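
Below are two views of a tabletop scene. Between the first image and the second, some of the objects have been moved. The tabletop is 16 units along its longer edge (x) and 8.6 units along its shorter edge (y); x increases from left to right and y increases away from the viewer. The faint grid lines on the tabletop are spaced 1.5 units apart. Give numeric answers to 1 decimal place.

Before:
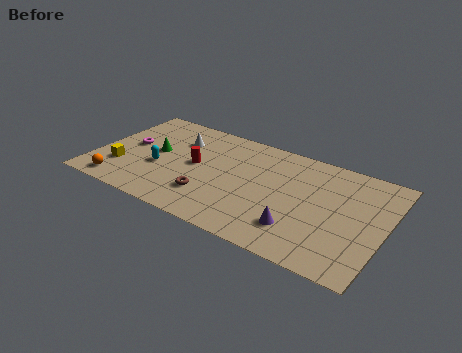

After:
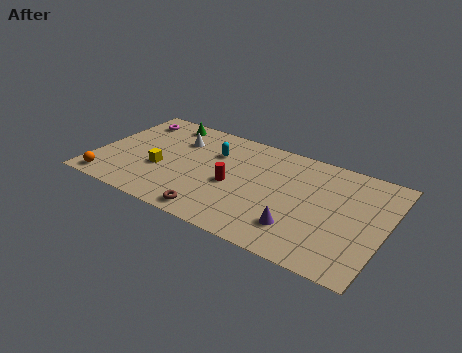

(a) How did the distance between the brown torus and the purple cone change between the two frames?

-0.4

Before: roughly 5.0 units apart; after: 4.6. That's 0.4 units closer together.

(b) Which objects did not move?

the white cone and the purple cone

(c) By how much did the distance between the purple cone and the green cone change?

+1.2

The distance was about 8.8 in the first image and 10.0 in the second, so they moved 1.2 units further apart.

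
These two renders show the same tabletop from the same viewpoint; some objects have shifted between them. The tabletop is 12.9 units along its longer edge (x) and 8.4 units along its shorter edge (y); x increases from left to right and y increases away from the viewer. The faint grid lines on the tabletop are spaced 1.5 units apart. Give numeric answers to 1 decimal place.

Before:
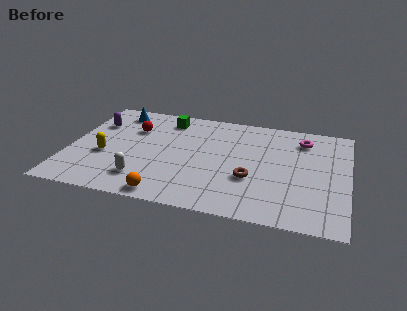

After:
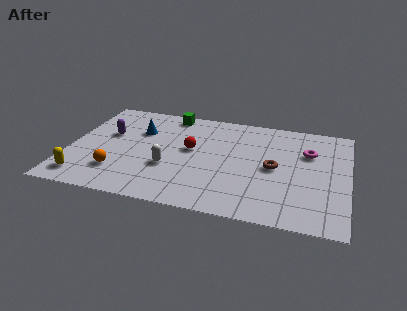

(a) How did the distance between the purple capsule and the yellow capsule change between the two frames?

+1.2

They were about 2.7 units apart before and 3.9 after — 1.2 units further apart.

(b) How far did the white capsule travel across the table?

1.6

From (3.6, 1.8) to (4.7, 3.0), the white capsule covered √(1.1² + 1.2²) ≈ 1.6 units.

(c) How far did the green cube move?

0.5

From (4.3, 7.0) to (4.4, 7.5), the green cube covered √(0.1² + 0.5²) ≈ 0.5 units.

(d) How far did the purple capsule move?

1.1

The purple capsule moved from about (1.0, 5.9) to (1.7, 5.1), a distance of √(0.7² + 0.8²) ≈ 1.1.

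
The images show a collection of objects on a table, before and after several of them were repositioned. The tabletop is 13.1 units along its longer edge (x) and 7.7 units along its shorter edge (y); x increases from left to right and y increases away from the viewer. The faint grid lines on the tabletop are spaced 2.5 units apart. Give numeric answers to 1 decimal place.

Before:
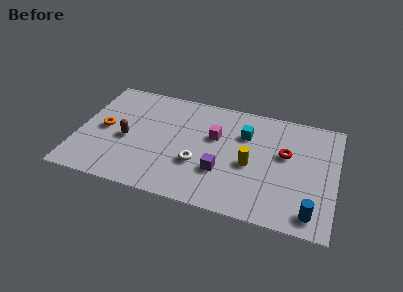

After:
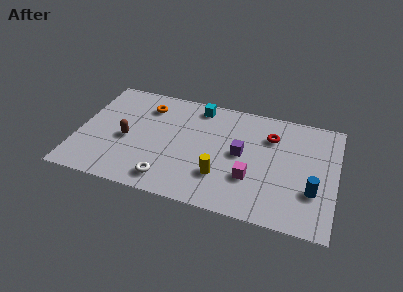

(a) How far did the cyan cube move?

2.8

The cyan cube moved from about (8.4, 5.4) to (5.9, 6.7), a distance of √(2.5² + 1.3²) ≈ 2.8.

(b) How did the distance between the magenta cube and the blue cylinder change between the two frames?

-3.2

Before: roughly 6.3 units apart; after: 3.1. That's 3.2 units closer together.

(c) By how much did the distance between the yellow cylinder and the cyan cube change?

+2.7

They were about 2.0 units apart before and 4.7 after — 2.7 units further apart.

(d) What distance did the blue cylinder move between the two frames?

1.4

The blue cylinder moved from about (12.0, 1.1) to (12.0, 2.5), a distance of √(0.0² + 1.4²) ≈ 1.4.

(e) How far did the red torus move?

1.3

The red torus was near (10.5, 4.6) before and (9.7, 5.6) after, so it travelled √(0.8² + 1.0²) ≈ 1.3 units.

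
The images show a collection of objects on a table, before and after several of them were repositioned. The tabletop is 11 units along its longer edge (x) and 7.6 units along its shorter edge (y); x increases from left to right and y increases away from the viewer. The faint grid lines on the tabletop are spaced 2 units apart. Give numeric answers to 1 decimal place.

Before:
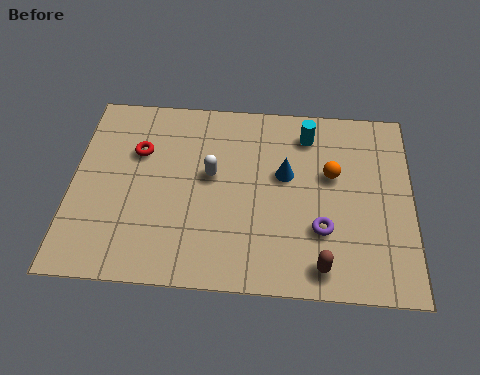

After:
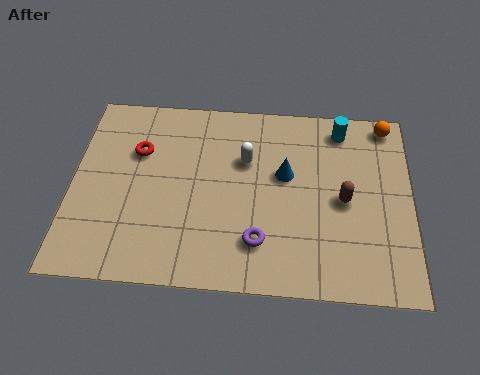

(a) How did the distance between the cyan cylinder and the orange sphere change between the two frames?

-0.3

Before: roughly 1.8 units apart; after: 1.5. That's 0.3 units closer together.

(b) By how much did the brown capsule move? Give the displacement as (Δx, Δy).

(0.7, 2.6)

The brown capsule was at about (8.1, 1.0) and moved to about (8.8, 3.6).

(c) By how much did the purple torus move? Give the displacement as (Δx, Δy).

(-2.0, -0.6)

The purple torus was at about (8.1, 2.4) and moved to about (6.1, 1.8).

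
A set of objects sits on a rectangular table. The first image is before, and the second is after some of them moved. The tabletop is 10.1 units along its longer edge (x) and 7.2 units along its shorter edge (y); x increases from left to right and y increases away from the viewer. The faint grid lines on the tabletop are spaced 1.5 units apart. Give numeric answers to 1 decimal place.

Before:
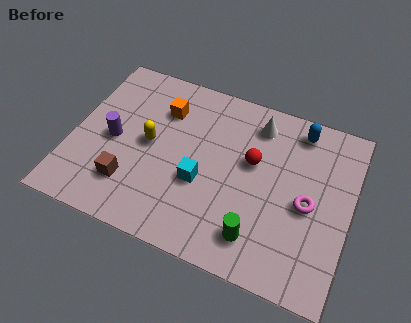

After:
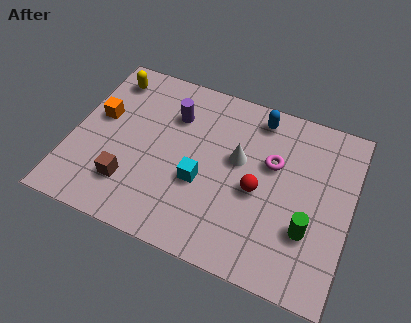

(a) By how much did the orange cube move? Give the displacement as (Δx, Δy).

(-2.2, -1.1)

From the two frames, the orange cube sits at roughly (3.1, 5.3) before and (0.9, 4.2) after.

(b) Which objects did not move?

the brown cube and the cyan cube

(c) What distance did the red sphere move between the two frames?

1.1

The red sphere was near (6.5, 4.3) before and (6.8, 3.2) after, so it travelled √(0.3² + 1.1²) ≈ 1.1 units.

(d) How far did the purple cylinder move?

2.7

From (1.5, 3.4) to (3.5, 5.2), the purple cylinder covered √(2.0² + 1.8²) ≈ 2.7 units.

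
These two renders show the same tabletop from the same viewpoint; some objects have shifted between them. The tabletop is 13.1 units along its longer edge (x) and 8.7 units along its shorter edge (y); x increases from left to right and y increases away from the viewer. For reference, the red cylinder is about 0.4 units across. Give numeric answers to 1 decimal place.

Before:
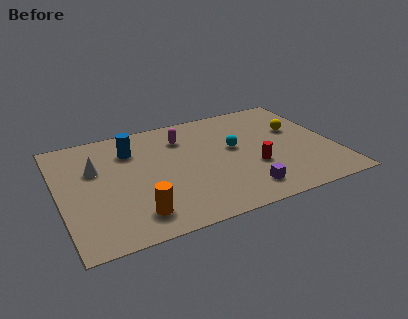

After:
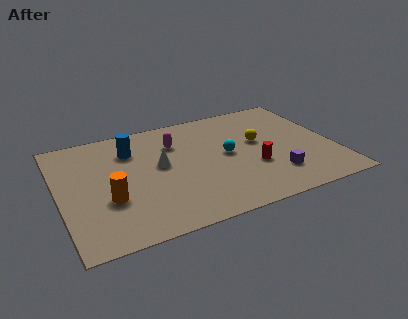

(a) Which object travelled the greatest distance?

the white cone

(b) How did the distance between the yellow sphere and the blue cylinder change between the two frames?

-1.8

They were about 8.0 units apart before and 6.2 after — 1.8 units closer together.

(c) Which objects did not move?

the red cylinder and the blue cylinder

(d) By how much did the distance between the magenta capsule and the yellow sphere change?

-1.4

They were about 5.5 units apart before and 4.1 after — 1.4 units closer together.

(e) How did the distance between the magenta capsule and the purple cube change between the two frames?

+0.4

They were about 5.6 units apart before and 6.0 after — 0.4 units further apart.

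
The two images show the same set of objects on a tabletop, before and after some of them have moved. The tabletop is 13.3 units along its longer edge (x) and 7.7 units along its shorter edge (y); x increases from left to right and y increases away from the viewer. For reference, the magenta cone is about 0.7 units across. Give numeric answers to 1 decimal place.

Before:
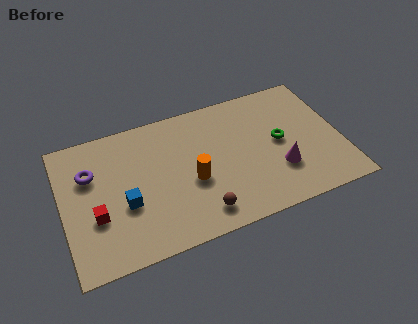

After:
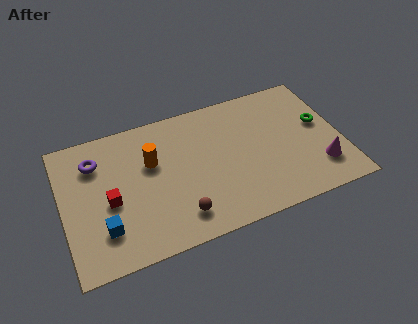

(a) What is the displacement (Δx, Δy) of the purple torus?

(0.3, 0.6)

The purple torus started near (1.4, 5.2) and ended near (1.7, 5.8).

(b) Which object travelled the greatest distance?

the orange cylinder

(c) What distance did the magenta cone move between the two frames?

2.0

From (10.2, 2.4) to (12.1, 1.9), the magenta cone covered √(1.9² + 0.5²) ≈ 2.0 units.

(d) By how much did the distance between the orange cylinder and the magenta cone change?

+4.2

Before: roughly 4.2 units apart; after: 8.4. That's 4.2 units further apart.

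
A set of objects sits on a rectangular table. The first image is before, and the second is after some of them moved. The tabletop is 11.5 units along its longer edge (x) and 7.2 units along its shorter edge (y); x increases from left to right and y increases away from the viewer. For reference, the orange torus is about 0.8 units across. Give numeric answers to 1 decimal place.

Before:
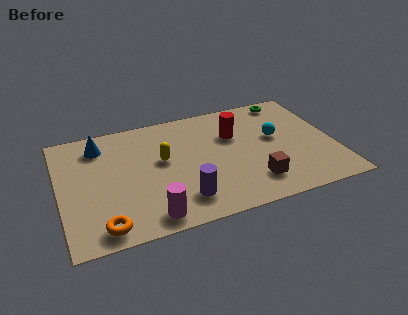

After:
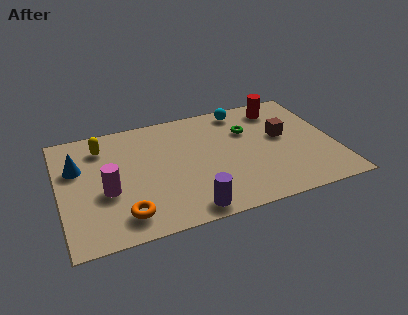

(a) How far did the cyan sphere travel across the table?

2.5

The cyan sphere was near (9.1, 4.1) before and (7.9, 6.3) after, so it travelled √(1.2² + 2.2²) ≈ 2.5 units.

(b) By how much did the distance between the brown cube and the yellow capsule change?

+3.3

They were about 4.4 units apart before and 7.7 after — 3.3 units further apart.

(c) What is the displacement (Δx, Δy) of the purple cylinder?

(0.2, -0.7)

The purple cylinder started near (4.9, 1.5) and ended near (5.1, 0.8).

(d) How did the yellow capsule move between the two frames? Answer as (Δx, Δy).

(-2.4, 1.6)

The yellow capsule was at about (4.3, 4.1) and moved to about (1.9, 5.7).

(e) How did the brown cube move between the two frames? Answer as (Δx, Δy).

(1.5, 2.5)

The brown cube was at about (7.9, 1.6) and moved to about (9.4, 4.1).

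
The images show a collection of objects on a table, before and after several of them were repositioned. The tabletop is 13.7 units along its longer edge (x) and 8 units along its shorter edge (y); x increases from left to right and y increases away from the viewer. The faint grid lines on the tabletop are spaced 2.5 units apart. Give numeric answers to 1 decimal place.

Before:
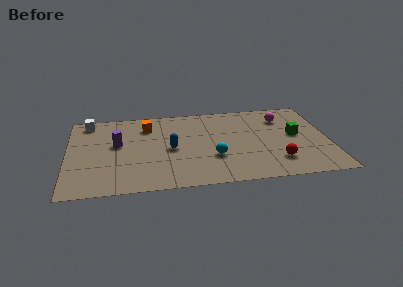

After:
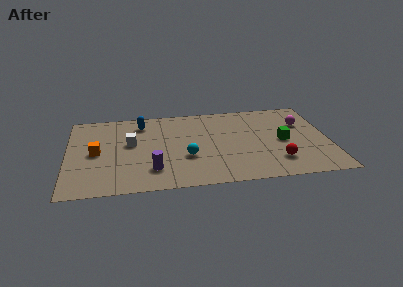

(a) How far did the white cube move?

3.3

The white cube was near (1.1, 7.0) before and (3.3, 4.6) after, so it travelled √(2.2² + 2.4²) ≈ 3.3 units.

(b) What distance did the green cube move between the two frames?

0.9

The green cube moved from about (12.0, 4.3) to (11.3, 3.8), a distance of √(0.7² + 0.5²) ≈ 0.9.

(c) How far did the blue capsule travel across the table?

3.1

The blue capsule moved from about (5.4, 3.8) to (3.9, 6.5), a distance of √(1.5² + 2.7²) ≈ 3.1.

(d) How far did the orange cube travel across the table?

3.5

From (4.2, 6.2) to (1.5, 3.9), the orange cube covered √(2.7² + 2.3²) ≈ 3.5 units.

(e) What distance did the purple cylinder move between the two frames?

3.2

The purple cylinder moved from about (2.6, 4.6) to (4.4, 1.9), a distance of √(1.8² + 2.7²) ≈ 3.2.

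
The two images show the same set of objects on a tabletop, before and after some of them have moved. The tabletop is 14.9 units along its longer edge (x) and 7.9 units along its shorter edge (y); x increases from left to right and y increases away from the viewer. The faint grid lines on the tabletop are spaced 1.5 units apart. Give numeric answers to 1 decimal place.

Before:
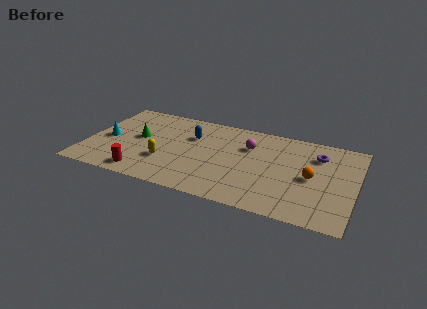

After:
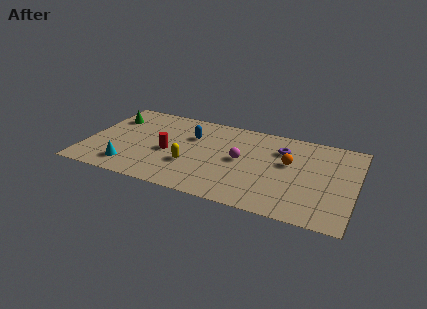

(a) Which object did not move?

the blue capsule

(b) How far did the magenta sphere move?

1.4

The magenta sphere was near (8.9, 5.5) before and (8.6, 4.1) after, so it travelled √(0.3² + 1.4²) ≈ 1.4 units.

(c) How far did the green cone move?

2.3

From (2.8, 4.3) to (1.1, 5.8), the green cone covered √(1.7² + 1.5²) ≈ 2.3 units.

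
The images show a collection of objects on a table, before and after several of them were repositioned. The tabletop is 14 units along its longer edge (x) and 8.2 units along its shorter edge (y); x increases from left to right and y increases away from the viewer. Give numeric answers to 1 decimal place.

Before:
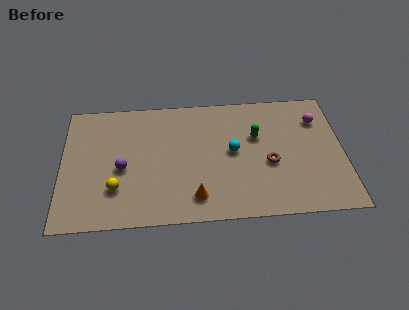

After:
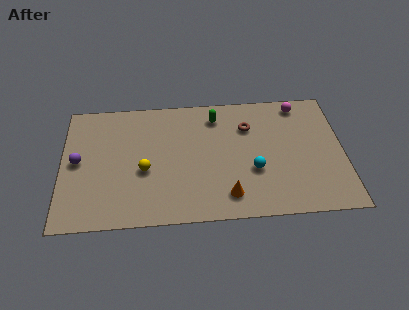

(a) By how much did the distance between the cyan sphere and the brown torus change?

+0.9

Before: roughly 2.0 units apart; after: 2.9. That's 0.9 units further apart.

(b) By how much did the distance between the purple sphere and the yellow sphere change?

+2.1

Before: roughly 1.3 units apart; after: 3.4. That's 2.1 units further apart.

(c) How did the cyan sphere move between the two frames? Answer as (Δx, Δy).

(1.0, -1.3)

The cyan sphere started near (8.5, 4.3) and ended near (9.5, 3.0).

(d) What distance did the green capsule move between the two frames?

2.5

The green capsule was near (9.7, 5.2) before and (7.7, 6.7) after, so it travelled √(2.0² + 1.5²) ≈ 2.5 units.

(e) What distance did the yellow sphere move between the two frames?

1.8

From (2.7, 2.3) to (4.1, 3.4), the yellow sphere covered √(1.4² + 1.1²) ≈ 1.8 units.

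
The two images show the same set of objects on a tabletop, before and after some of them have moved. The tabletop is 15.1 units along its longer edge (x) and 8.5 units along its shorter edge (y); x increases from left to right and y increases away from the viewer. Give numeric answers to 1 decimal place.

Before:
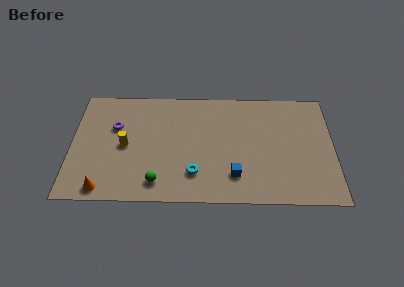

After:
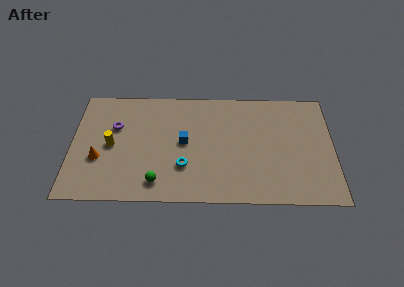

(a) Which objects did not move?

the green sphere and the purple torus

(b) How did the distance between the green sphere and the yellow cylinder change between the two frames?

+0.5

They were about 3.3 units apart before and 3.8 after — 0.5 units further apart.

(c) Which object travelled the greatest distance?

the blue cube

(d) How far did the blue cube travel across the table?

3.8

The blue cube was near (9.4, 2.0) before and (6.5, 4.4) after, so it travelled √(2.9² + 2.4²) ≈ 3.8 units.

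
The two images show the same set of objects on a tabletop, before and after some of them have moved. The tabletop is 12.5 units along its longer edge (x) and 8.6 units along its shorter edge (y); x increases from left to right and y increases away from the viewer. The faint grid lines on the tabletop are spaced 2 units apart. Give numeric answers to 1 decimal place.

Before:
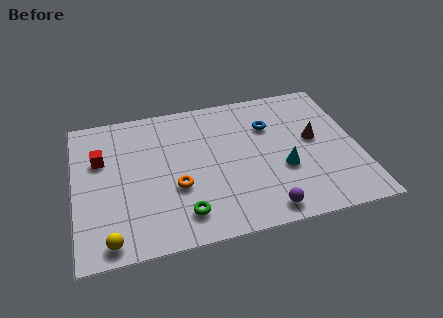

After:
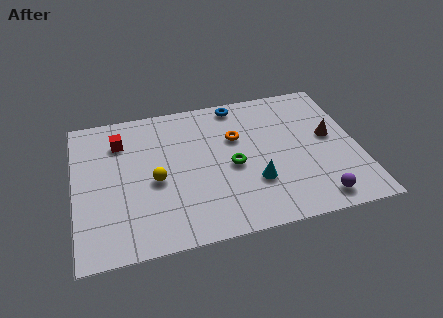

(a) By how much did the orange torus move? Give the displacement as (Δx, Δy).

(2.8, 2.4)

The orange torus started near (4.4, 3.2) and ended near (7.2, 5.6).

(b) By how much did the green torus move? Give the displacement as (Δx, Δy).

(2.3, 2.3)

The green torus started near (4.6, 1.6) and ended near (6.9, 3.9).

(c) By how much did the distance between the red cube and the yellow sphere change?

-1.7

Before: roughly 4.7 units apart; after: 3.0. That's 1.7 units closer together.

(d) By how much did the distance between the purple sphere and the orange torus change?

+1.2

They were about 4.3 units apart before and 5.5 after — 1.2 units further apart.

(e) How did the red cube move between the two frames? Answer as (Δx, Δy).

(0.9, 0.9)

The red cube started near (1.2, 5.6) and ended near (2.1, 6.5).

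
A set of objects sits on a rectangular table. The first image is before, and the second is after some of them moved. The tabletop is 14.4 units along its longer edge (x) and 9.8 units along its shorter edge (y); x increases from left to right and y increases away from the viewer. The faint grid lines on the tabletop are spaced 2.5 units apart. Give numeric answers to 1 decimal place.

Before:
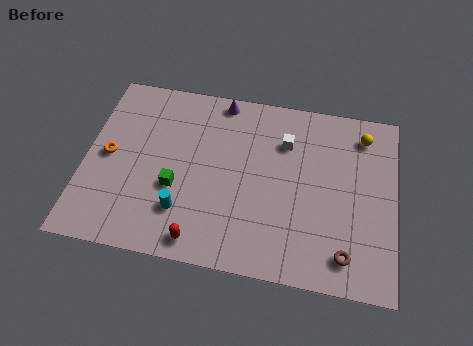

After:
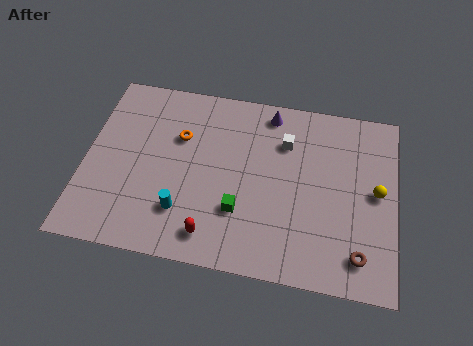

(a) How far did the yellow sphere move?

3.1

The yellow sphere was near (12.8, 8.1) before and (13.5, 5.1) after, so it travelled √(0.7² + 3.0²) ≈ 3.1 units.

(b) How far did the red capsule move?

0.6

The red capsule was near (5.6, 1.1) before and (6.1, 1.5) after, so it travelled √(0.5² + 0.4²) ≈ 0.6 units.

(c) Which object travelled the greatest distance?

the orange torus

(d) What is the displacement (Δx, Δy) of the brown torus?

(0.6, 0.1)

From the two frames, the brown torus sits at roughly (12.2, 1.6) before and (12.8, 1.7) after.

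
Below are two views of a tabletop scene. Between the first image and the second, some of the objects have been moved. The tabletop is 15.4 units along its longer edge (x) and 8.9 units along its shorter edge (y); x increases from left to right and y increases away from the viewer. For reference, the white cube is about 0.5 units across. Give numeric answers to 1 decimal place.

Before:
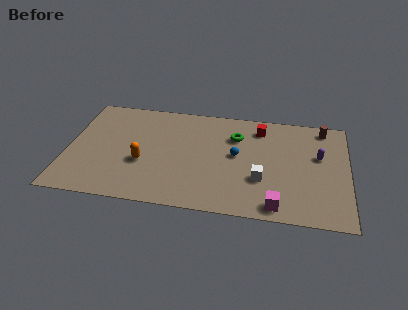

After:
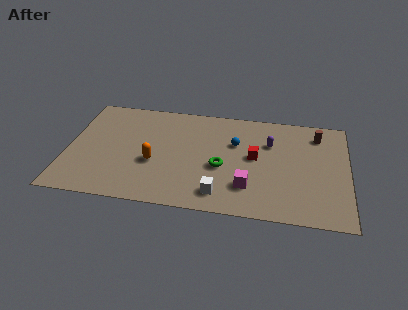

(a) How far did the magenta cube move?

2.1

From (11.6, 1.0) to (10.0, 2.3), the magenta cube covered √(1.6² + 1.3²) ≈ 2.1 units.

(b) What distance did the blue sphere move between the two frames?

1.0

The blue sphere was near (9.3, 4.8) before and (9.2, 5.8) after, so it travelled √(0.1² + 1.0²) ≈ 1.0 units.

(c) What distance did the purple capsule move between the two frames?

2.8

The purple capsule was near (13.8, 5.4) before and (11.1, 6.1) after, so it travelled √(2.7² + 0.7²) ≈ 2.8 units.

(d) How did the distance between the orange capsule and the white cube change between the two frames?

-2.3

They were about 6.5 units apart before and 4.2 after — 2.3 units closer together.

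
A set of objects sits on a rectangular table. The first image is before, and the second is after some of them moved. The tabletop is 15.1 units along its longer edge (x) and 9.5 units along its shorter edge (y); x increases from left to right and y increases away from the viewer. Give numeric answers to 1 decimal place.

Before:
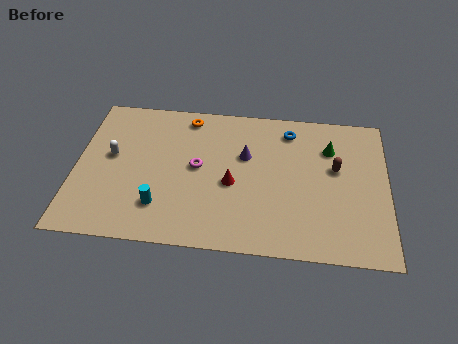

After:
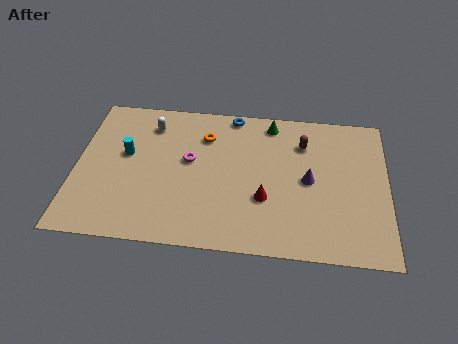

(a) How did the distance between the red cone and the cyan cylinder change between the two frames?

+3.3

Before: roughly 3.8 units apart; after: 7.1. That's 3.3 units further apart.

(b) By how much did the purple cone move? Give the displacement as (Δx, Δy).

(3.1, -1.3)

From the two frames, the purple cone sits at roughly (8.2, 6.0) before and (11.3, 4.7) after.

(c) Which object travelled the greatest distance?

the cyan cylinder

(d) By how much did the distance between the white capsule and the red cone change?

+1.1

The distance was about 6.0 in the first image and 7.1 in the second, so they moved 1.1 units further apart.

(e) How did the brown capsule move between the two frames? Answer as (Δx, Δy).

(-1.6, 1.5)

The brown capsule started near (12.6, 5.6) and ended near (11.0, 7.1).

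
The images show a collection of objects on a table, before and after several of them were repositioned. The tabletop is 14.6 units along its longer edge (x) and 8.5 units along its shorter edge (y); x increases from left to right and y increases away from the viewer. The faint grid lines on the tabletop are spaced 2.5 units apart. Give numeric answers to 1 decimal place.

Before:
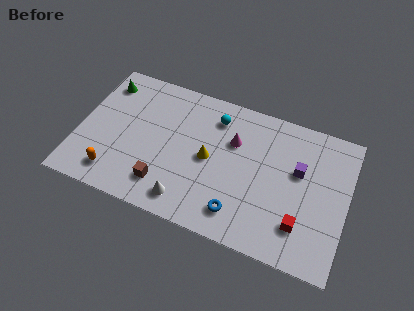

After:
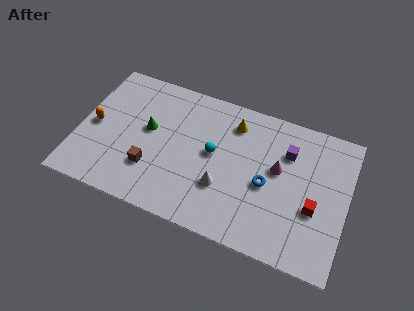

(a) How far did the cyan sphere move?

2.2

The cyan sphere was near (7.2, 6.8) before and (7.3, 4.6) after, so it travelled √(0.1² + 2.2²) ≈ 2.2 units.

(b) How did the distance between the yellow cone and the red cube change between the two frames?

+0.3

Before: roughly 5.6 units apart; after: 5.9. That's 0.3 units further apart.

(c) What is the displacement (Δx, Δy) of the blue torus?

(1.3, 2.2)

The blue torus started near (9.0, 1.6) and ended near (10.3, 3.8).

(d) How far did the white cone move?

2.3

The white cone was near (6.2, 1.3) before and (8.0, 2.8) after, so it travelled √(1.8² + 1.5²) ≈ 2.3 units.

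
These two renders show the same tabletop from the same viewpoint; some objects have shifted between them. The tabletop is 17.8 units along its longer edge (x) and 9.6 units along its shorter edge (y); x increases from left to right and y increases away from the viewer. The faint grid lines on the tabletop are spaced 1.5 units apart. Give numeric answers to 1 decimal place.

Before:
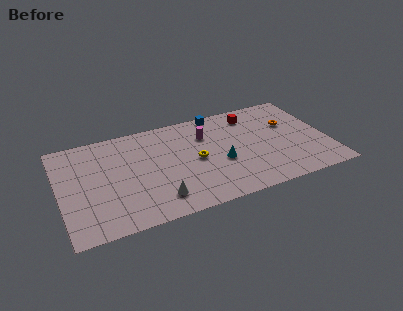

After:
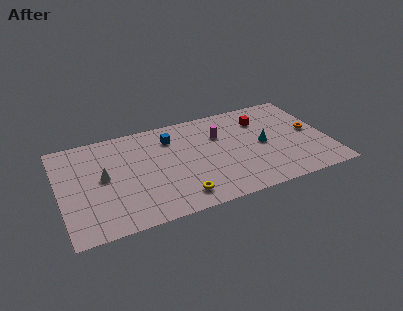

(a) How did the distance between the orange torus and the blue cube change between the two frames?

+4.2

Before: roughly 5.3 units apart; after: 9.5. That's 4.2 units further apart.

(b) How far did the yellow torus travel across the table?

3.4

The yellow torus was near (9.0, 4.7) before and (7.6, 1.6) after, so it travelled √(1.4² + 3.1²) ≈ 3.4 units.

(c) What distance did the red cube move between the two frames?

0.9

From (13.1, 7.9) to (13.7, 7.2), the red cube covered √(0.6² + 0.7²) ≈ 0.9 units.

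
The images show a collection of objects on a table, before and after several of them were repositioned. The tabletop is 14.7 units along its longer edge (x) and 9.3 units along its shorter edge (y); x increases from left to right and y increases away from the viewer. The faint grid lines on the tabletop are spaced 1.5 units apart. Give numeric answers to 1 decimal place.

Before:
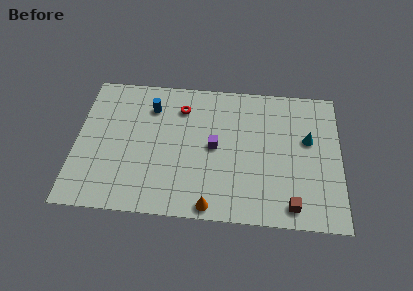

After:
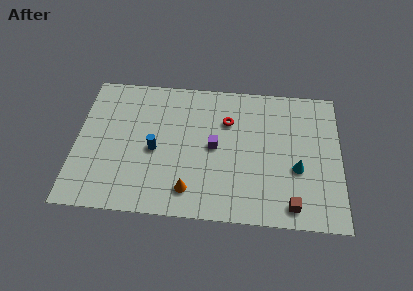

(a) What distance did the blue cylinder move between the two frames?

2.9

From (4.1, 7.1) to (4.4, 4.2), the blue cylinder covered √(0.3² + 2.9²) ≈ 2.9 units.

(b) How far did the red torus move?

2.7

The red torus moved from about (5.8, 7.2) to (8.4, 6.5), a distance of √(2.6² + 0.7²) ≈ 2.7.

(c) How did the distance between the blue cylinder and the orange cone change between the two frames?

-4.0

Before: roughly 7.2 units apart; after: 3.2. That's 4.0 units closer together.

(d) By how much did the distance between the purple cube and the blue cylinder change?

-1.0

They were about 4.3 units apart before and 3.3 after — 1.0 units closer together.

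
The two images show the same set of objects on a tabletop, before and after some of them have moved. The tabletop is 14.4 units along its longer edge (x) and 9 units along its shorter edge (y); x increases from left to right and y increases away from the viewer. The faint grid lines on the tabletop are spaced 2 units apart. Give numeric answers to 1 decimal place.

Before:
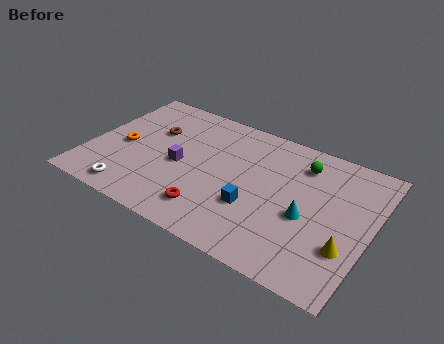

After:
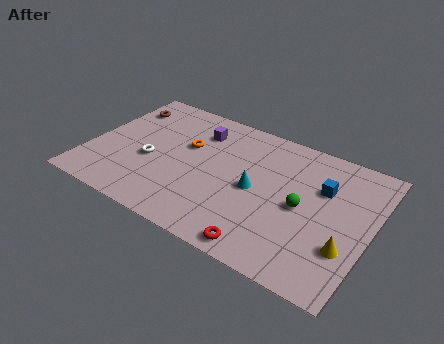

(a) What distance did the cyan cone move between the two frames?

2.7

The cyan cone was near (11.3, 3.8) before and (8.6, 4.3) after, so it travelled √(2.7² + 0.5²) ≈ 2.7 units.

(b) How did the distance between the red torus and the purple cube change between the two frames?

+4.4

They were about 3.0 units apart before and 7.4 after — 4.4 units further apart.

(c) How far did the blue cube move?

4.2

The blue cube was near (8.7, 3.1) before and (11.8, 6.0) after, so it travelled √(3.1² + 2.9²) ≈ 4.2 units.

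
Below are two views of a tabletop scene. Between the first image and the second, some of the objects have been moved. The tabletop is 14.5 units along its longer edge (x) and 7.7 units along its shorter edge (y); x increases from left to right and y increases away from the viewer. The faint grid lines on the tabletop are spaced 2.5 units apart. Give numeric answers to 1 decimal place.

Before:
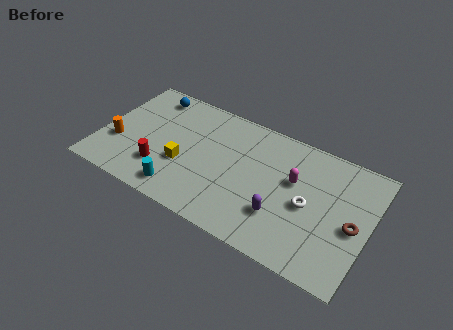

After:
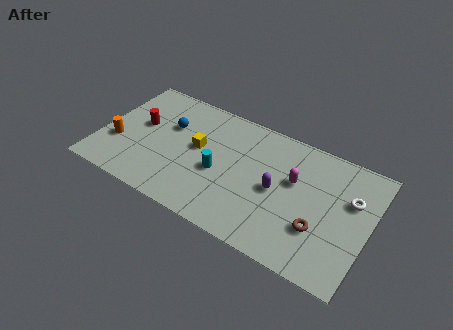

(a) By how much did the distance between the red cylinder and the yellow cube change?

+1.8

They were about 1.4 units apart before and 3.2 after — 1.8 units further apart.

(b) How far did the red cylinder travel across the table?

2.7

The red cylinder moved from about (3.5, 2.1) to (2.0, 4.4), a distance of √(1.5² + 2.3²) ≈ 2.7.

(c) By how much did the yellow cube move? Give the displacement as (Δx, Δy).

(0.6, 1.4)

From the two frames, the yellow cube sits at roughly (4.6, 2.9) before and (5.2, 4.3) after.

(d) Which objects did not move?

the orange cylinder and the magenta capsule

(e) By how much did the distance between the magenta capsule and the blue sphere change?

-1.5

Before: roughly 8.4 units apart; after: 6.9. That's 1.5 units closer together.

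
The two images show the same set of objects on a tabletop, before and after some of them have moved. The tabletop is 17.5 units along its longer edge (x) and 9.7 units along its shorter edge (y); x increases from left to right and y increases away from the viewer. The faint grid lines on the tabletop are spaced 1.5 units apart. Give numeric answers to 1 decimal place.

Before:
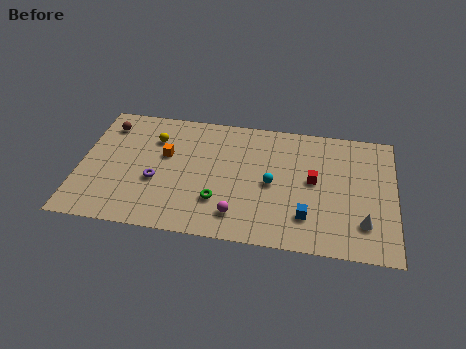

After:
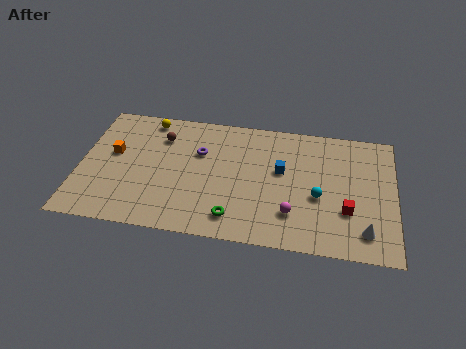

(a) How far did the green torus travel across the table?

1.4

The green torus moved from about (7.8, 2.8) to (8.7, 1.7), a distance of √(0.9² + 1.1²) ≈ 1.4.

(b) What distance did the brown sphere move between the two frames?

3.1

The brown sphere moved from about (1.3, 7.8) to (4.4, 7.3), a distance of √(3.1² + 0.5²) ≈ 3.1.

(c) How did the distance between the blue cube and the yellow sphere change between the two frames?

-1.8

The distance was about 9.9 in the first image and 8.1 in the second, so they moved 1.8 units closer together.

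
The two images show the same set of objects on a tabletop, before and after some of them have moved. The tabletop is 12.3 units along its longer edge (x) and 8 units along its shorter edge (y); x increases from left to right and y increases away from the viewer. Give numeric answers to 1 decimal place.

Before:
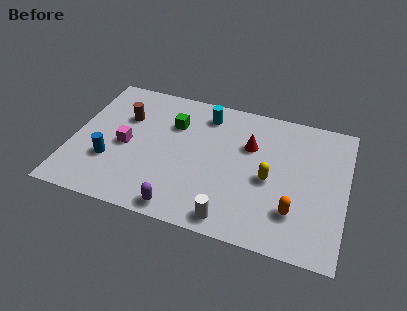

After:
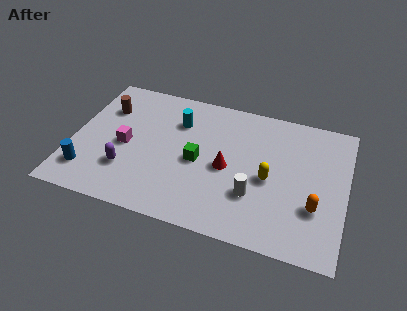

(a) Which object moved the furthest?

the purple capsule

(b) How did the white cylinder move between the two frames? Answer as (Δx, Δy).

(0.9, 1.6)

The white cylinder was at about (7.4, 0.9) and moved to about (8.3, 2.5).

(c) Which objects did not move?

the magenta cube and the yellow capsule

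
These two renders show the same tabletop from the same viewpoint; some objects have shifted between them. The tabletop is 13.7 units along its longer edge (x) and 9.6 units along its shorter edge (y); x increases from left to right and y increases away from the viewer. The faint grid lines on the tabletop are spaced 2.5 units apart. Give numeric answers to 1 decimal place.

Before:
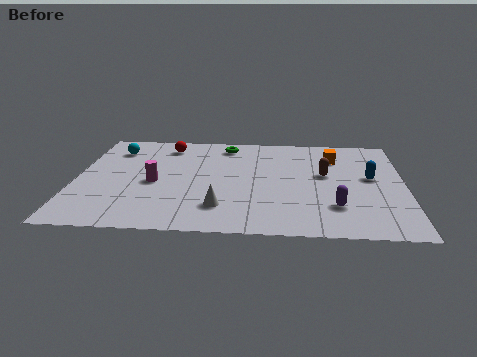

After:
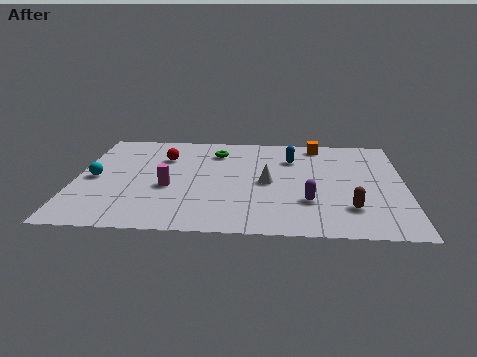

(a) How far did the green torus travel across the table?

0.8

The green torus moved from about (6.2, 8.2) to (5.8, 7.5), a distance of √(0.4² + 0.7²) ≈ 0.8.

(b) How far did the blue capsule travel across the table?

3.7

The blue capsule moved from about (12.3, 5.3) to (9.0, 7.0), a distance of √(3.3² + 1.7²) ≈ 3.7.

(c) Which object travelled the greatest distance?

the blue capsule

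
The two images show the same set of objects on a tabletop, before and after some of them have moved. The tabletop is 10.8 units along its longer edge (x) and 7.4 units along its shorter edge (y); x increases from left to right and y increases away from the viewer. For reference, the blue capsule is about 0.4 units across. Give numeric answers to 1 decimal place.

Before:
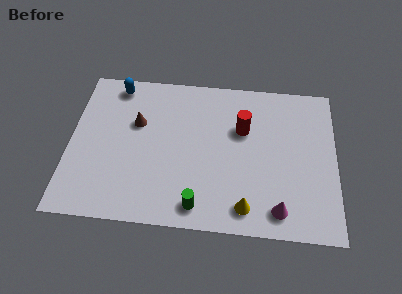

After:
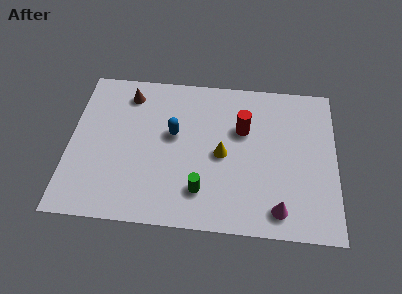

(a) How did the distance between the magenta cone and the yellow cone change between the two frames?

+2.0

They were about 1.3 units apart before and 3.3 after — 2.0 units further apart.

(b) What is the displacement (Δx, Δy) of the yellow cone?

(-1.0, 2.4)

The yellow cone was at about (7.2, 1.1) and moved to about (6.2, 3.5).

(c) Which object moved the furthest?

the blue capsule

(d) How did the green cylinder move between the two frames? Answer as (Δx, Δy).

(0.1, 0.7)

The green cylinder was at about (5.3, 1.0) and moved to about (5.4, 1.7).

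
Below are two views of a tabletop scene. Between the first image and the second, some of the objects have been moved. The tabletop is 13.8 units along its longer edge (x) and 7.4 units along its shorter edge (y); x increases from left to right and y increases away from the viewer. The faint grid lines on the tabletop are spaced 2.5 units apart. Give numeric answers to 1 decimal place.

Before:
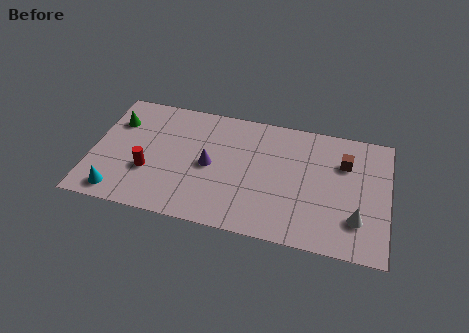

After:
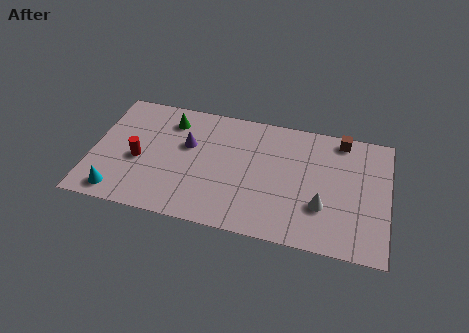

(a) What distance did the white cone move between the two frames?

1.6

The white cone was near (12.4, 2.0) before and (10.8, 2.4) after, so it travelled √(1.6² + 0.4²) ≈ 1.6 units.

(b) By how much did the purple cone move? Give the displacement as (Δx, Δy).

(-1.1, 1.0)

The purple cone was at about (5.5, 3.6) and moved to about (4.4, 4.6).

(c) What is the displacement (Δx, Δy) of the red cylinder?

(-0.5, 0.6)

The red cylinder started near (2.7, 2.6) and ended near (2.2, 3.2).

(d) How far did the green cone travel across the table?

2.6

From (1.0, 5.3) to (3.5, 5.9), the green cone covered √(2.5² + 0.6²) ≈ 2.6 units.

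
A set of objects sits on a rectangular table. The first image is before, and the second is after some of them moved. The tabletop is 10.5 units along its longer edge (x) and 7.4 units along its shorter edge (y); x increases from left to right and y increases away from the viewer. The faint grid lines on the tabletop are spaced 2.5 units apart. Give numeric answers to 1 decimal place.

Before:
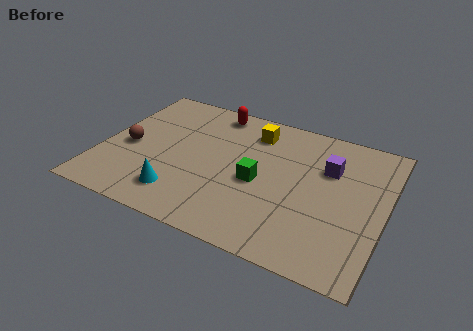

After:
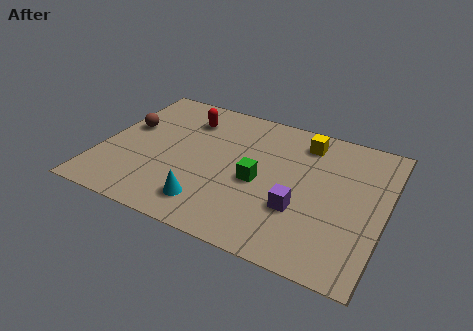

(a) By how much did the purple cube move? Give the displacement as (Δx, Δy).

(-0.8, -2.5)

The purple cube started near (8.3, 5.0) and ended near (7.5, 2.5).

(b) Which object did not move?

the green cube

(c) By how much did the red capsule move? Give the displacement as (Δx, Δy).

(-0.9, -0.8)

The red capsule started near (3.8, 6.5) and ended near (2.9, 5.7).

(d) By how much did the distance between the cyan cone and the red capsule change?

-0.5

The distance was about 5.0 in the first image and 4.5 in the second, so they moved 0.5 units closer together.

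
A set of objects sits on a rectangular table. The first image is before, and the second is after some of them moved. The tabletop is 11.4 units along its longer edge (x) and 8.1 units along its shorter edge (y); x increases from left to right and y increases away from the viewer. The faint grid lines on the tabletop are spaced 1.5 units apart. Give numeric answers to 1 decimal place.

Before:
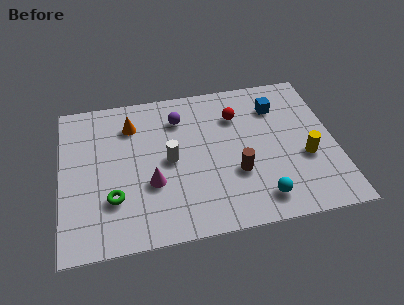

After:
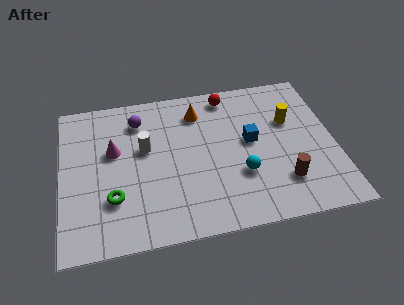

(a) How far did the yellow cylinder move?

2.2

From (10.1, 3.1) to (9.6, 5.2), the yellow cylinder covered √(0.5² + 2.1²) ≈ 2.2 units.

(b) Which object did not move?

the green torus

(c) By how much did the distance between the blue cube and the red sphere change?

+1.1

Before: roughly 1.7 units apart; after: 2.8. That's 1.1 units further apart.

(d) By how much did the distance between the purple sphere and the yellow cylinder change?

+0.4

The distance was about 6.0 in the first image and 6.4 in the second, so they moved 0.4 units further apart.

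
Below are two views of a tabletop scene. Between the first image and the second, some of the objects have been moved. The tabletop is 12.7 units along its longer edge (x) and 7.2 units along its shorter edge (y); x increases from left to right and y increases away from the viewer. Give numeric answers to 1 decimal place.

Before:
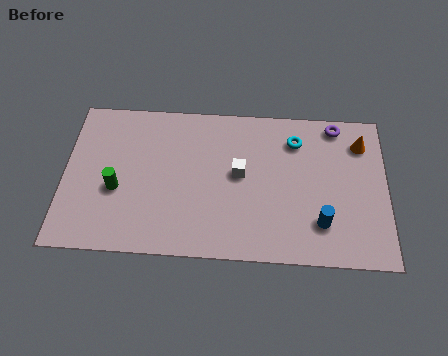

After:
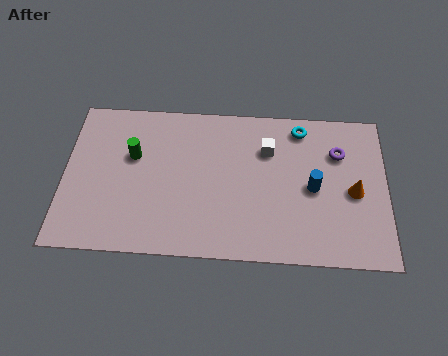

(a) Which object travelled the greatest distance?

the orange cone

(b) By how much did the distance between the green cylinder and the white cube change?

+0.4

They were about 4.9 units apart before and 5.3 after — 0.4 units further apart.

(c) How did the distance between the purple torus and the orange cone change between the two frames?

+0.6

The distance was about 1.3 in the first image and 1.9 in the second, so they moved 0.6 units further apart.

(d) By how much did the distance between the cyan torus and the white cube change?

-1.1

The distance was about 2.8 in the first image and 1.7 in the second, so they moved 1.1 units closer together.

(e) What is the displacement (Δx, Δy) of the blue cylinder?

(-0.3, 1.6)

From the two frames, the blue cylinder sits at roughly (10.1, 1.8) before and (9.8, 3.4) after.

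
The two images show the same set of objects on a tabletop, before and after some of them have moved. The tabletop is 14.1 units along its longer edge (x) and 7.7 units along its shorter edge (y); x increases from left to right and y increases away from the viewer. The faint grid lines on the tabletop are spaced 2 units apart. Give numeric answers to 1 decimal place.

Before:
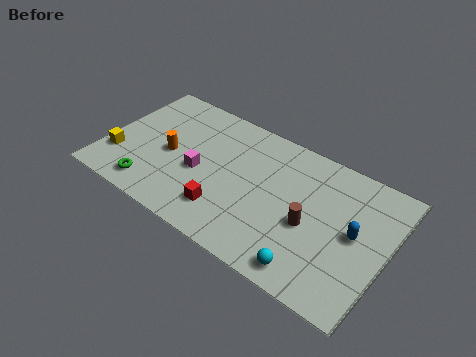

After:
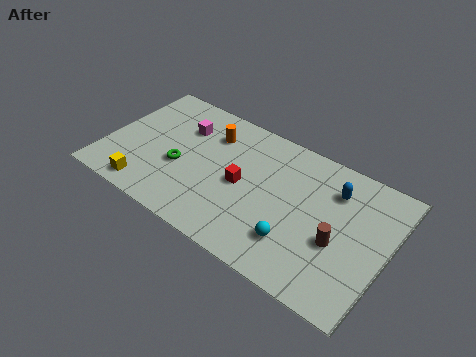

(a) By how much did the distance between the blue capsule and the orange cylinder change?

-3.0

Before: roughly 9.3 units apart; after: 6.3. That's 3.0 units closer together.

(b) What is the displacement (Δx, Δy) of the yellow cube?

(1.7, -1.2)

From the two frames, the yellow cube sits at roughly (0.8, 2.2) before and (2.5, 1.0) after.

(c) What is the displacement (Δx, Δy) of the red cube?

(0.5, 1.9)

The red cube was at about (6.4, 1.8) and moved to about (6.9, 3.7).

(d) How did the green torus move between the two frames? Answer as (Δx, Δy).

(1.1, 1.9)

From the two frames, the green torus sits at roughly (2.7, 1.2) before and (3.8, 3.1) after.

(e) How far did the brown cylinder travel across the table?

1.4

The brown cylinder moved from about (10.4, 3.3) to (11.8, 3.1), a distance of √(1.4² + 0.2²) ≈ 1.4.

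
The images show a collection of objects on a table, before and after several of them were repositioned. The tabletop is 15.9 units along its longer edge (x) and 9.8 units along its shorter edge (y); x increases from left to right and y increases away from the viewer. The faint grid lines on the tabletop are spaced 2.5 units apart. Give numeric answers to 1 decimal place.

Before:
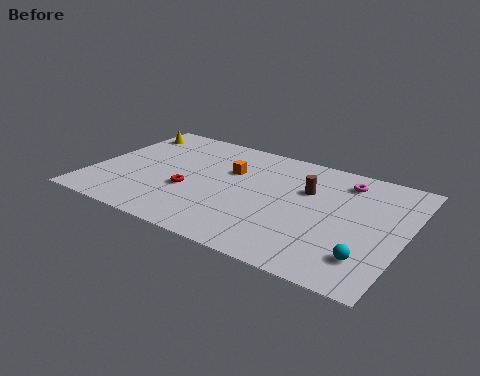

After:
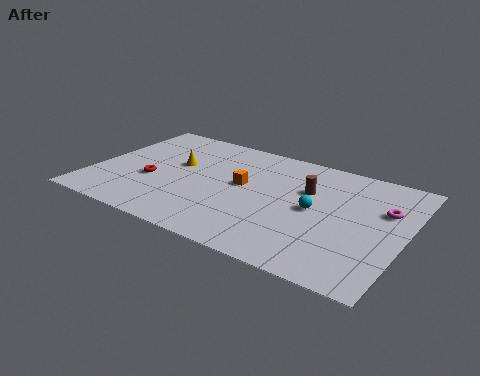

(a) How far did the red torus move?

2.0

The red torus moved from about (5.1, 3.7) to (3.1, 3.8), a distance of √(2.0² + 0.1²) ≈ 2.0.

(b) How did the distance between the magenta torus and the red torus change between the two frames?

+3.3

The distance was about 8.6 in the first image and 11.9 in the second, so they moved 3.3 units further apart.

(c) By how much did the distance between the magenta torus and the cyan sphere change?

-2.5

The distance was about 6.1 in the first image and 3.6 in the second, so they moved 2.5 units closer together.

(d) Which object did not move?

the brown cylinder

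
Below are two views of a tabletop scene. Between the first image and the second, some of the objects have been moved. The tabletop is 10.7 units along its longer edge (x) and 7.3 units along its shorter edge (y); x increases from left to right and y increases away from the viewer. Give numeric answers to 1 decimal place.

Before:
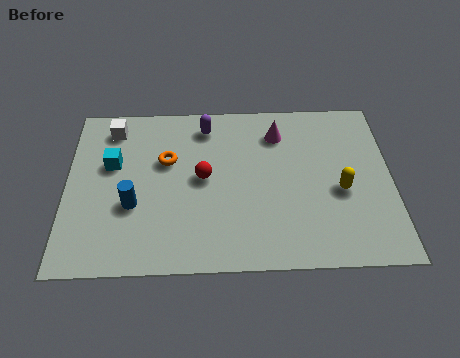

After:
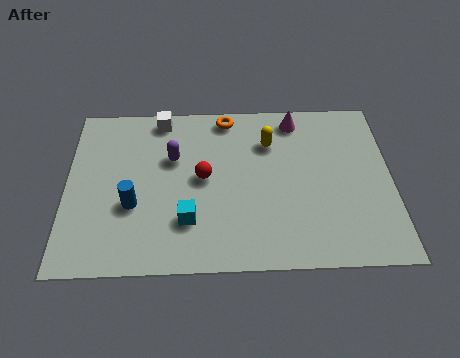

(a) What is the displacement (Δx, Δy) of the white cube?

(1.6, 0.4)

The white cube started near (1.5, 6.1) and ended near (3.1, 6.5).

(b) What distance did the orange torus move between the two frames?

2.8

From (3.3, 4.6) to (5.3, 6.5), the orange torus covered √(2.0² + 1.9²) ≈ 2.8 units.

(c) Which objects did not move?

the blue cylinder and the red sphere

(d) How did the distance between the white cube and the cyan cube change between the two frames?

+3.0

Before: roughly 1.6 units apart; after: 4.6. That's 3.0 units further apart.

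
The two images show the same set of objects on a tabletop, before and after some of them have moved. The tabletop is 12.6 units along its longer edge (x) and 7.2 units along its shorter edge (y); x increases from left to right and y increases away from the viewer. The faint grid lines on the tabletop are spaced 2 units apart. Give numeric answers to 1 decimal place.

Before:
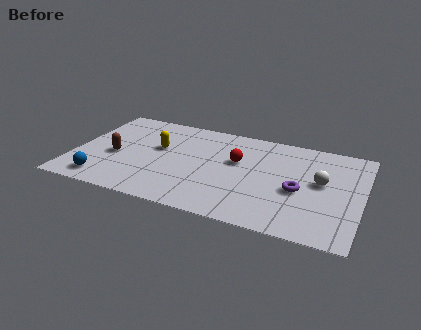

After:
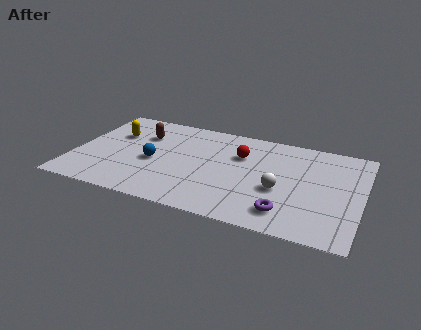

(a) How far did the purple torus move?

1.7

The purple torus was near (9.9, 3.1) before and (9.5, 1.4) after, so it travelled √(0.4² + 1.7²) ≈ 1.7 units.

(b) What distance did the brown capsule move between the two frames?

2.2

The brown capsule was near (1.8, 3.1) before and (2.8, 5.1) after, so it travelled √(1.0² + 2.0²) ≈ 2.2 units.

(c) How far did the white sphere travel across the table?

2.0

The white sphere was near (10.8, 4.0) before and (9.1, 2.9) after, so it travelled √(1.7² + 1.1²) ≈ 2.0 units.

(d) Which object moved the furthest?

the blue sphere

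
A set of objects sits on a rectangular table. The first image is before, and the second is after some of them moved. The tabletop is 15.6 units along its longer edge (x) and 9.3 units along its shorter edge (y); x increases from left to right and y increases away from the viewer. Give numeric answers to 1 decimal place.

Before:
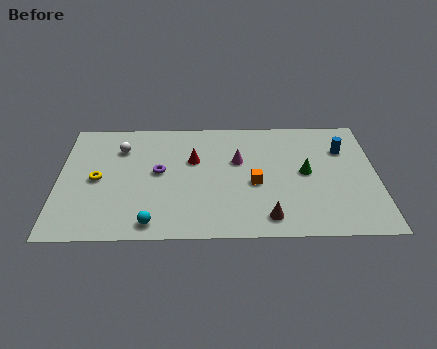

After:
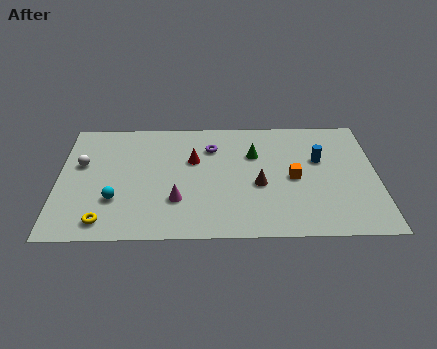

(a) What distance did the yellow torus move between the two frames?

3.2

From (1.9, 4.5) to (2.3, 1.3), the yellow torus covered √(0.4² + 3.2²) ≈ 3.2 units.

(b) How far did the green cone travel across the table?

2.9

The green cone was near (12.1, 4.8) before and (9.6, 6.3) after, so it travelled √(2.5² + 1.5²) ≈ 2.9 units.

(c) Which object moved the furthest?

the magenta cone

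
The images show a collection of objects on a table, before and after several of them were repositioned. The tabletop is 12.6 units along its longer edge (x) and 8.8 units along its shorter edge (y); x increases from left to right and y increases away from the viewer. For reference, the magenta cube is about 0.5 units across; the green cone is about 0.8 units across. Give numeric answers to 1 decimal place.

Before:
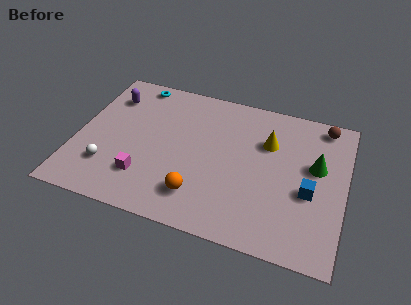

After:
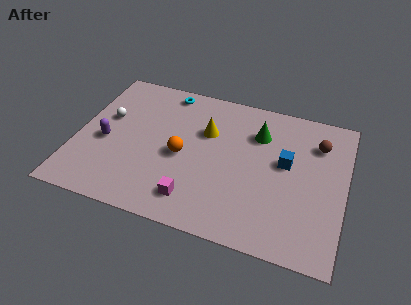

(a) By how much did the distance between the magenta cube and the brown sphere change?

-2.4

The distance was about 9.8 in the first image and 7.4 in the second, so they moved 2.4 units closer together.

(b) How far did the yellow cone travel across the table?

2.9

The yellow cone moved from about (8.9, 6.0) to (6.0, 5.8), a distance of √(2.9² + 0.2²) ≈ 2.9.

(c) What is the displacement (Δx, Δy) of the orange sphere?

(-1.0, 2.1)

The orange sphere was at about (6.0, 1.9) and moved to about (5.0, 4.0).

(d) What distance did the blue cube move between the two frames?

1.8

The blue cube moved from about (11.0, 3.6) to (9.8, 5.0), a distance of √(1.2² + 1.4²) ≈ 1.8.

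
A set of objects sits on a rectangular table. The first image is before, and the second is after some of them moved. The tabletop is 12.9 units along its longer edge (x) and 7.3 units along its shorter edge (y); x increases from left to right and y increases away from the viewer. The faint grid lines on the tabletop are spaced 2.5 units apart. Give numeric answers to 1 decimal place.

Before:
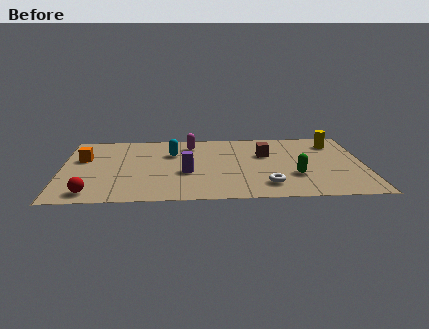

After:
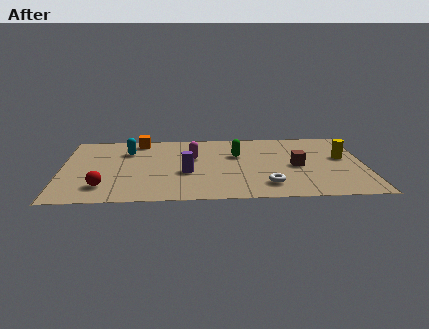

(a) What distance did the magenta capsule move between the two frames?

1.4

The magenta capsule moved from about (5.5, 5.9) to (5.6, 4.5), a distance of √(0.1² + 1.4²) ≈ 1.4.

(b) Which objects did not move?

the white torus and the purple cylinder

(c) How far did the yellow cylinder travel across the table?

1.6

The yellow cylinder moved from about (11.7, 5.8) to (12.0, 4.2), a distance of √(0.3² + 1.6²) ≈ 1.6.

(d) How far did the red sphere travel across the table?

0.8

The red sphere moved from about (1.3, 1.0) to (1.8, 1.6), a distance of √(0.5² + 0.6²) ≈ 0.8.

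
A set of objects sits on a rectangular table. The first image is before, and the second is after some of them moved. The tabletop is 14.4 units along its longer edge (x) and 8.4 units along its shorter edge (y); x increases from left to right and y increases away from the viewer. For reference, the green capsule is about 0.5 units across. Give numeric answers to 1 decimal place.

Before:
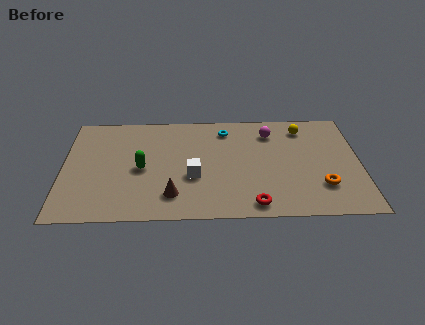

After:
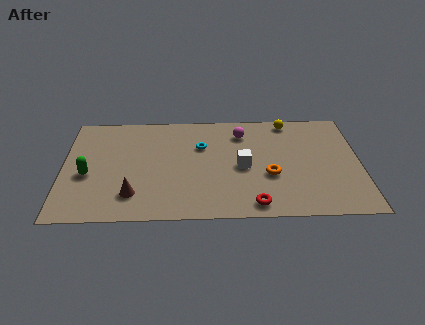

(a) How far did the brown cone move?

1.9

From (5.3, 1.8) to (3.4, 1.9), the brown cone covered √(1.9² + 0.1²) ≈ 1.9 units.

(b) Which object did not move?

the red torus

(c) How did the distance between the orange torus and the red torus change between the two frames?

-1.2

The distance was about 3.5 in the first image and 2.3 in the second, so they moved 1.2 units closer together.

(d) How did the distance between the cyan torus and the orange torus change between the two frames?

-2.4

They were about 6.5 units apart before and 4.1 after — 2.4 units closer together.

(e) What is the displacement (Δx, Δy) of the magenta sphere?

(-1.4, 0.0)

The magenta sphere was at about (10.1, 6.6) and moved to about (8.7, 6.6).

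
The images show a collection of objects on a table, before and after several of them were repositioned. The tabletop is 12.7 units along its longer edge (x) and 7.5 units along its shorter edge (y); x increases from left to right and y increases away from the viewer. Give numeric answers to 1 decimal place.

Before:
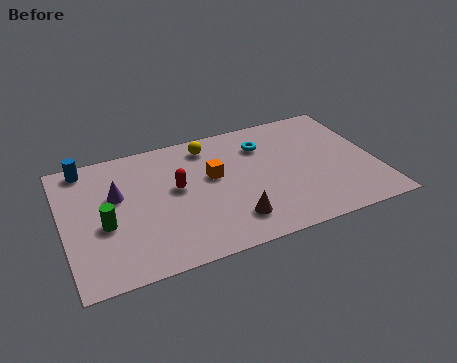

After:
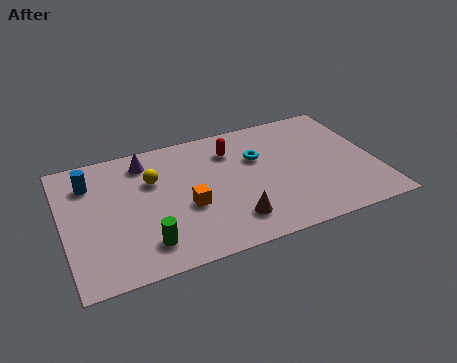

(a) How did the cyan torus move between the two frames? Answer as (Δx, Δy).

(-0.3, -0.7)

The cyan torus started near (8.3, 5.6) and ended near (8.0, 4.9).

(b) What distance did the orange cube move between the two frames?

1.8

From (6.1, 4.4) to (4.9, 3.0), the orange cube covered √(1.2² + 1.4²) ≈ 1.8 units.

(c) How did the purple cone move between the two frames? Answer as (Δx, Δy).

(1.3, 1.6)

The purple cone started near (2.2, 4.6) and ended near (3.5, 6.2).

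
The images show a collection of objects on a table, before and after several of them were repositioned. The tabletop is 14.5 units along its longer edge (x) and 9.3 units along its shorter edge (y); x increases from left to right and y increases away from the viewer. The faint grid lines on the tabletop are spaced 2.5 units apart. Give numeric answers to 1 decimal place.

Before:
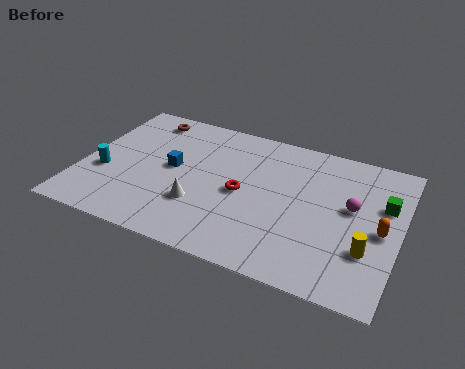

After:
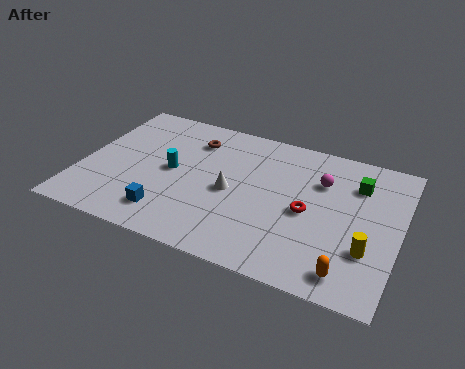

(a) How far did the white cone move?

1.9

From (5.6, 2.9) to (6.9, 4.3), the white cone covered √(1.3² + 1.4²) ≈ 1.9 units.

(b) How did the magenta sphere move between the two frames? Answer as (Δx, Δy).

(-1.5, 1.2)

From the two frames, the magenta sphere sits at roughly (12.3, 5.3) before and (10.8, 6.5) after.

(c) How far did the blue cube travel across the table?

3.1

The blue cube was near (4.1, 4.9) before and (4.3, 1.8) after, so it travelled √(0.2² + 3.1²) ≈ 3.1 units.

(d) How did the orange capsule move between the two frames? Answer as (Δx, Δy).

(-1.2, -3.0)

The orange capsule was at about (13.7, 4.3) and moved to about (12.5, 1.3).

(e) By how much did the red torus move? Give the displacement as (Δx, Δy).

(3.0, -0.1)

From the two frames, the red torus sits at roughly (7.4, 4.4) before and (10.4, 4.3) after.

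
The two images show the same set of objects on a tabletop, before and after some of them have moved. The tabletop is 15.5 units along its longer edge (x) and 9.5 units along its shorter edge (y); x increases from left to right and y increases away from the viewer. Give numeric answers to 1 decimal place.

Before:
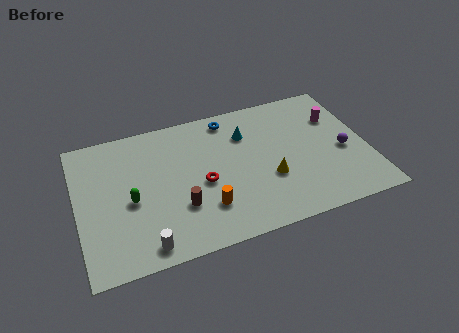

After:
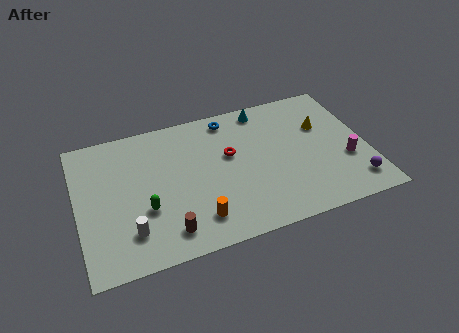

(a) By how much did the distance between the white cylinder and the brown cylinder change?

-0.8

Before: roughly 2.8 units apart; after: 2.0. That's 0.8 units closer together.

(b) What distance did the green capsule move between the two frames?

1.1

From (2.8, 4.2) to (3.5, 3.4), the green capsule covered √(0.7² + 0.8²) ≈ 1.1 units.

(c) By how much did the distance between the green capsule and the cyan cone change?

+1.5

The distance was about 6.9 in the first image and 8.4 in the second, so they moved 1.5 units further apart.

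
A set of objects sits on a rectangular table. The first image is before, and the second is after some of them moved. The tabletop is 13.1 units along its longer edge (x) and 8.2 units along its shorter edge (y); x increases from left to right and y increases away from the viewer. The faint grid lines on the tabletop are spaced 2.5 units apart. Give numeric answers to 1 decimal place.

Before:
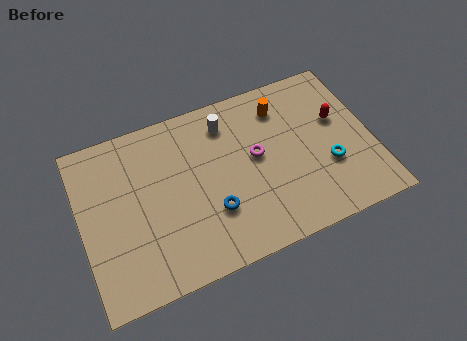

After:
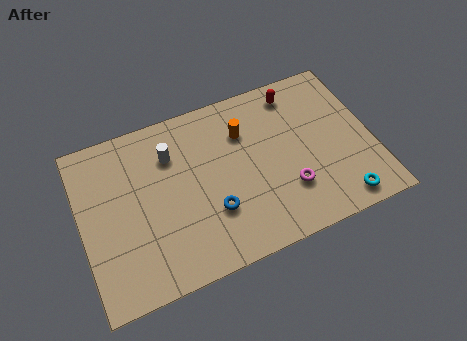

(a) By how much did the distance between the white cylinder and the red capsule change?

+0.7

Before: roughly 5.2 units apart; after: 5.9. That's 0.7 units further apart.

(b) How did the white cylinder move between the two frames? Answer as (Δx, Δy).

(-2.6, -0.6)

The white cylinder started near (6.8, 6.6) and ended near (4.2, 6.0).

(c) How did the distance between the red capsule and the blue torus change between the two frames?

-0.3

They were about 6.5 units apart before and 6.2 after — 0.3 units closer together.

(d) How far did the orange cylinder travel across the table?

1.9

The orange cylinder was near (9.3, 6.5) before and (7.5, 5.9) after, so it travelled √(1.8² + 0.6²) ≈ 1.9 units.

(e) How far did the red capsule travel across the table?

2.6

The red capsule was near (11.7, 5.0) before and (10.0, 7.0) after, so it travelled √(1.7² + 2.0²) ≈ 2.6 units.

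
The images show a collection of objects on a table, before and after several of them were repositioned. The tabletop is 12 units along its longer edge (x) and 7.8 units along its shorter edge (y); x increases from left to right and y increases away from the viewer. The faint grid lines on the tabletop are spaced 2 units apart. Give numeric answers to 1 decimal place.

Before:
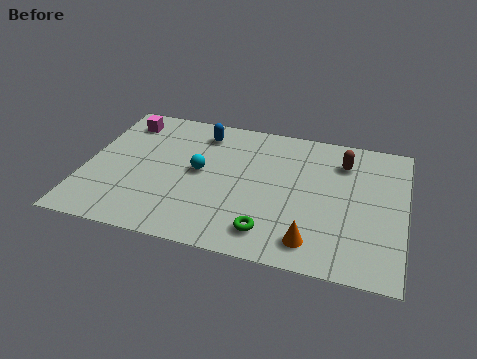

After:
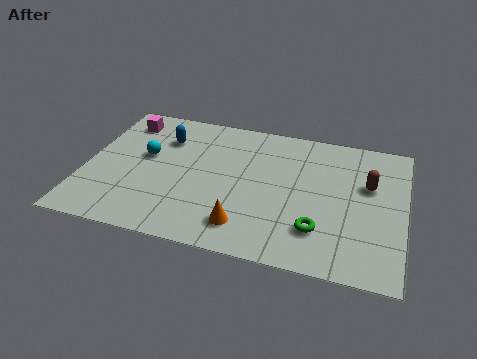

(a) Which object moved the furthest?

the orange cone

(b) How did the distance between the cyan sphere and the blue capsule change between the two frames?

-1.0

They were about 2.3 units apart before and 1.3 after — 1.0 units closer together.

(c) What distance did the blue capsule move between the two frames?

1.6

The blue capsule was near (4.2, 6.4) before and (2.8, 5.7) after, so it travelled √(1.4² + 0.7²) ≈ 1.6 units.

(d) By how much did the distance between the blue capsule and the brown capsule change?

+2.4

They were about 5.4 units apart before and 7.8 after — 2.4 units further apart.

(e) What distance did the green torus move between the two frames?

1.9

The green torus was near (7.1, 1.4) before and (8.9, 2.0) after, so it travelled √(1.8² + 0.6²) ≈ 1.9 units.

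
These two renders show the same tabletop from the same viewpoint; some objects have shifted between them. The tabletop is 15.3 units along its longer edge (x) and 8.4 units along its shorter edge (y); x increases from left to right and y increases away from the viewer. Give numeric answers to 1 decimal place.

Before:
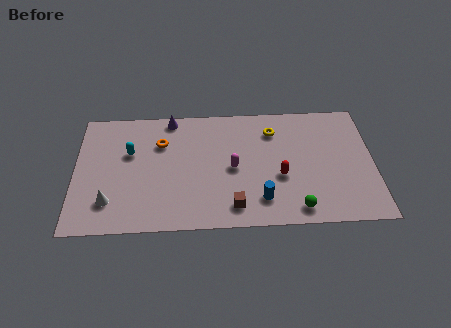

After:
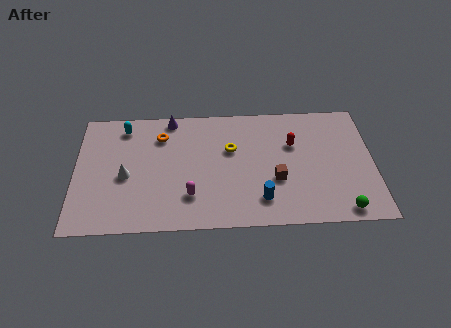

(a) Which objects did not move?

the purple cone and the blue cylinder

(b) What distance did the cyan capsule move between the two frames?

1.8

The cyan capsule was near (2.8, 5.3) before and (2.5, 7.1) after, so it travelled √(0.3² + 1.8²) ≈ 1.8 units.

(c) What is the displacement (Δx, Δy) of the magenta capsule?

(-2.2, -1.8)

The magenta capsule started near (8.1, 4.0) and ended near (5.9, 2.2).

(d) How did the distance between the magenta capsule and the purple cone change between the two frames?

+0.7

Before: roughly 4.8 units apart; after: 5.5. That's 0.7 units further apart.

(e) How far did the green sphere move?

2.3

The green sphere moved from about (11.3, 1.1) to (13.6, 0.9), a distance of √(2.3² + 0.2²) ≈ 2.3.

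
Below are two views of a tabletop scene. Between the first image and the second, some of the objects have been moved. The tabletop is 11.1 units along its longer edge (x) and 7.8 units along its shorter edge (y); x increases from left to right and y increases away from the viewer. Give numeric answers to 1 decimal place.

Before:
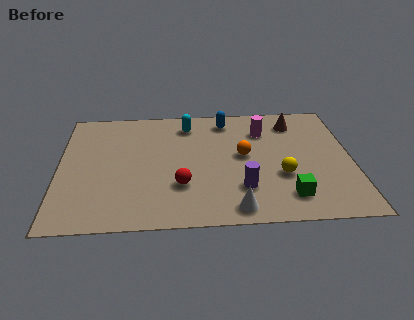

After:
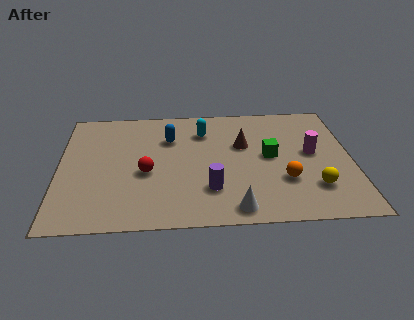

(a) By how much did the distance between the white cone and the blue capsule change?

-0.5

The distance was about 5.7 in the first image and 5.2 in the second, so they moved 0.5 units closer together.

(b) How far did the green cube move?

2.7

The green cube was near (8.6, 1.5) before and (8.0, 4.1) after, so it travelled √(0.6² + 2.6²) ≈ 2.7 units.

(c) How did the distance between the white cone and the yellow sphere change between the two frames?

+0.6

The distance was about 2.6 in the first image and 3.2 in the second, so they moved 0.6 units further apart.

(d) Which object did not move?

the white cone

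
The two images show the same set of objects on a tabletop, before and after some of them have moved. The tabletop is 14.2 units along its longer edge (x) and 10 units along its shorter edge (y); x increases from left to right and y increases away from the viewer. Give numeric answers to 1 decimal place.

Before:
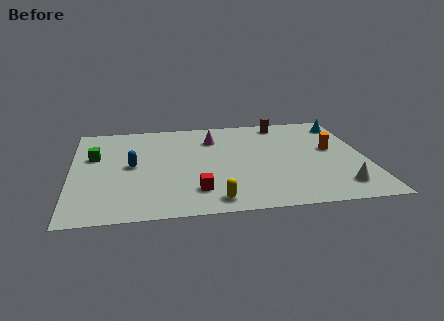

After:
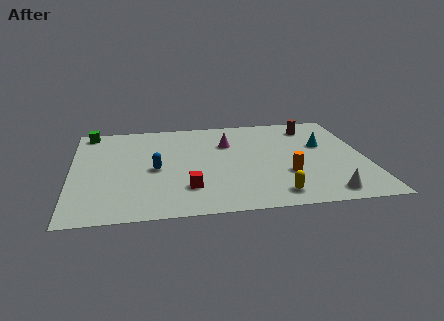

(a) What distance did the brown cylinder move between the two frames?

1.5

The brown cylinder moved from about (10.4, 8.8) to (11.8, 8.2), a distance of √(1.4² + 0.6²) ≈ 1.5.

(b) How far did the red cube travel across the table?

0.5

The red cube was near (5.9, 2.2) before and (5.5, 2.5) after, so it travelled √(0.4² + 0.3²) ≈ 0.5 units.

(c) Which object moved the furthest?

the orange cylinder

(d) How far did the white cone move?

0.9

The white cone moved from about (12.7, 1.8) to (12.0, 1.2), a distance of √(0.7² + 0.6²) ≈ 0.9.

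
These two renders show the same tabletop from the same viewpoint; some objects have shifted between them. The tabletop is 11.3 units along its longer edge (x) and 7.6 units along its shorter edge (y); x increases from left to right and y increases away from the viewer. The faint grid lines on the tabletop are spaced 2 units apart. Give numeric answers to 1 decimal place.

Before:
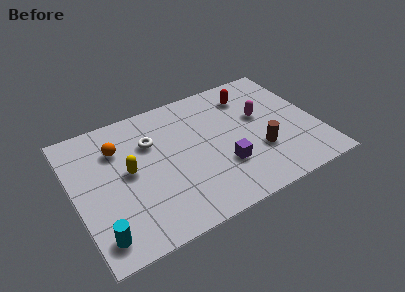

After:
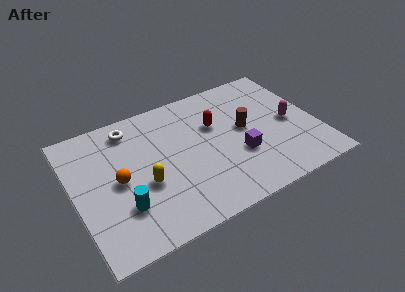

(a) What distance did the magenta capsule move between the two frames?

1.6

From (8.8, 4.5) to (10.1, 3.6), the magenta capsule covered √(1.3² + 0.9²) ≈ 1.6 units.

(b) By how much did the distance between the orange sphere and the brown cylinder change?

-0.9

Before: roughly 6.9 units apart; after: 6.0. That's 0.9 units closer together.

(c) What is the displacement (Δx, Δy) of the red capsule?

(-1.8, -1.1)

The red capsule started near (8.5, 6.0) and ended near (6.7, 4.9).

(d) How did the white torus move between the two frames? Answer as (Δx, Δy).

(-0.8, 1.2)

The white torus was at about (3.7, 5.2) and moved to about (2.9, 6.4).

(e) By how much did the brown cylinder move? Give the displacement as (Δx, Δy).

(-0.4, 1.6)

The brown cylinder was at about (8.4, 2.5) and moved to about (8.0, 4.1).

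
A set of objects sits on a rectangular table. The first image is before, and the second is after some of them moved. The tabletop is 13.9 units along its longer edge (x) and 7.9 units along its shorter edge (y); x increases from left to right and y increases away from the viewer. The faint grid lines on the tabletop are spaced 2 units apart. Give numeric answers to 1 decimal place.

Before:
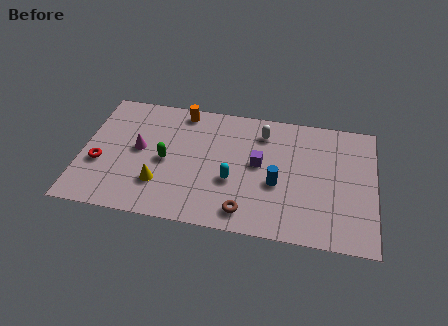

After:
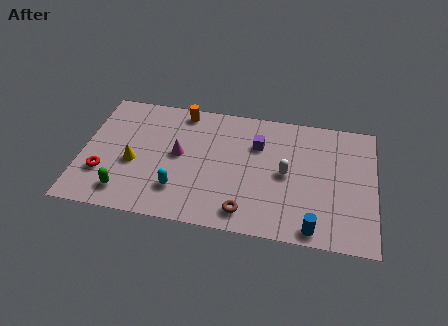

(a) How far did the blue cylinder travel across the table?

3.0

From (9.3, 3.2) to (11.1, 0.8), the blue cylinder covered √(1.8² + 2.4²) ≈ 3.0 units.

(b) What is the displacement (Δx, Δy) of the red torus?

(0.2, -0.6)

From the two frames, the red torus sits at roughly (0.9, 3.0) before and (1.1, 2.4) after.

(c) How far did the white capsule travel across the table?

2.7

The white capsule was near (8.5, 6.3) before and (9.7, 3.9) after, so it travelled √(1.2² + 2.4²) ≈ 2.7 units.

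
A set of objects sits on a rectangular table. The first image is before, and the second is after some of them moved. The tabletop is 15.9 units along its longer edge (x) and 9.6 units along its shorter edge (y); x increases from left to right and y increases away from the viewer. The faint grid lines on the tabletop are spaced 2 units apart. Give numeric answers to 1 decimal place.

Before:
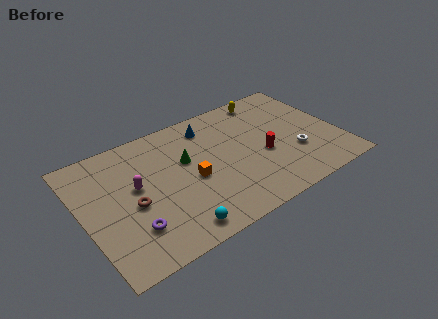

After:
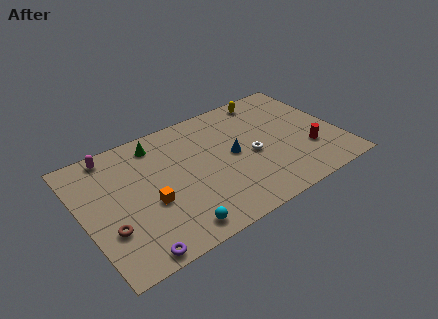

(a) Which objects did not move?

the yellow capsule and the cyan sphere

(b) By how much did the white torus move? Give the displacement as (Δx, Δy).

(-2.6, 1.1)

The white torus started near (13.0, 3.2) and ended near (10.4, 4.3).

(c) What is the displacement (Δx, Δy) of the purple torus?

(-0.2, -1.7)

From the two frames, the purple torus sits at roughly (2.6, 2.5) before and (2.4, 0.8) after.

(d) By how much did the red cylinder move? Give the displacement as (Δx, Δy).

(2.7, -1.0)

From the two frames, the red cylinder sits at roughly (11.1, 4.0) before and (13.8, 3.0) after.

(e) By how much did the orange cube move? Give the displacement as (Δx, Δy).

(-2.7, -0.5)

From the two frames, the orange cube sits at roughly (6.6, 4.3) before and (3.9, 3.8) after.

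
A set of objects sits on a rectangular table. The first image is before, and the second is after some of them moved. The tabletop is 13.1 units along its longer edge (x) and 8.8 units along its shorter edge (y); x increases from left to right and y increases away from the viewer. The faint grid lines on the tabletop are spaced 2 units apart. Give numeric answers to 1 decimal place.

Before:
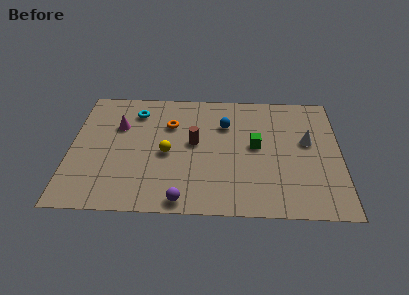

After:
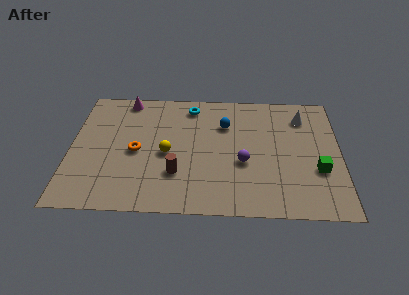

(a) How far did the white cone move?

1.8

From (11.5, 5.1) to (11.3, 6.9), the white cone covered √(0.2² + 1.8²) ≈ 1.8 units.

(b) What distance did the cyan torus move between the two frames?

2.7

From (3.1, 7.0) to (5.8, 7.5), the cyan torus covered √(2.7² + 0.5²) ≈ 2.7 units.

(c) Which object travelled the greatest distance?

the purple sphere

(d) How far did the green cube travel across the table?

3.4

The green cube moved from about (9.0, 4.7) to (12.0, 3.1), a distance of √(3.0² + 1.6²) ≈ 3.4.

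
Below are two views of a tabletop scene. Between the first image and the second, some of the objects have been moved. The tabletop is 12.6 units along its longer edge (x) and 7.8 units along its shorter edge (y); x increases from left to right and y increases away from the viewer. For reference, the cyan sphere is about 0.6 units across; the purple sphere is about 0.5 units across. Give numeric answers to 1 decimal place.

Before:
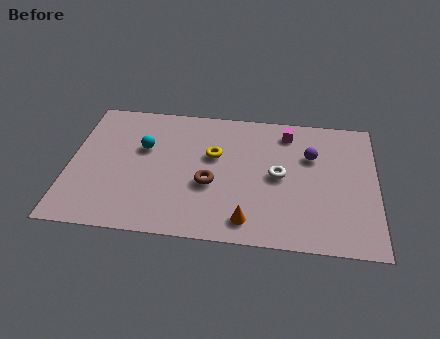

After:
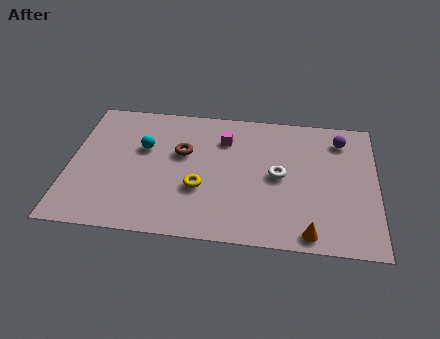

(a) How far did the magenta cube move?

2.7

From (8.9, 6.5) to (6.3, 5.8), the magenta cube covered √(2.6² + 0.7²) ≈ 2.7 units.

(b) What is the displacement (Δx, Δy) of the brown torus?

(-1.2, 1.7)

The brown torus started near (5.8, 3.1) and ended near (4.6, 4.8).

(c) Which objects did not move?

the white torus and the cyan sphere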